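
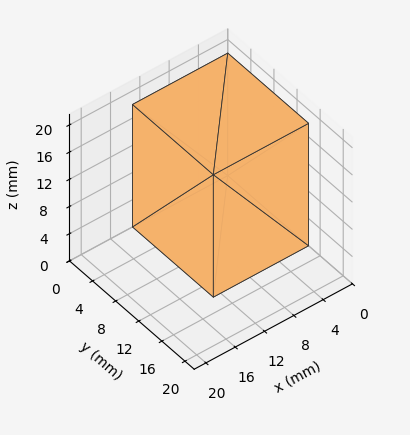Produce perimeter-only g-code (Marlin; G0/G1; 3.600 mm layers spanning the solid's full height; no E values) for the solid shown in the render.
Reading the render: the shape is a rectangular box, roughly 13 × 14 mm footprint and 18 mm tall (dimensions read to the nearest mm from the axis ticks). For the g-code, the solid's height is divided into equal slices at the stated Δz and each level perimeter traced with G1 moves after a G0 lift.

; perimeter-only toolpath
G21 ; units = mm
G90 ; absolute positioning
G28 ; home
; layer 1
G0 Z3.600
G0 X0.000 Y0.000
G1 X13.000 Y0.000
G1 X13.000 Y14.000
G1 X0.000 Y14.000
G1 X0.000 Y0.000
; layer 2
G0 Z7.200
G0 X0.000 Y0.000
G1 X13.000 Y0.000
G1 X13.000 Y14.000
G1 X0.000 Y14.000
G1 X0.000 Y0.000
; layer 3
G0 Z10.800
G0 X0.000 Y0.000
G1 X13.000 Y0.000
G1 X13.000 Y14.000
G1 X0.000 Y14.000
G1 X0.000 Y0.000
; layer 4
G0 Z14.400
G0 X0.000 Y0.000
G1 X13.000 Y0.000
G1 X13.000 Y14.000
G1 X0.000 Y14.000
G1 X0.000 Y0.000
; layer 5
G0 Z18.000
G0 X0.000 Y0.000
G1 X13.000 Y0.000
G1 X13.000 Y14.000
G1 X0.000 Y14.000
G1 X0.000 Y0.000
M2 ; end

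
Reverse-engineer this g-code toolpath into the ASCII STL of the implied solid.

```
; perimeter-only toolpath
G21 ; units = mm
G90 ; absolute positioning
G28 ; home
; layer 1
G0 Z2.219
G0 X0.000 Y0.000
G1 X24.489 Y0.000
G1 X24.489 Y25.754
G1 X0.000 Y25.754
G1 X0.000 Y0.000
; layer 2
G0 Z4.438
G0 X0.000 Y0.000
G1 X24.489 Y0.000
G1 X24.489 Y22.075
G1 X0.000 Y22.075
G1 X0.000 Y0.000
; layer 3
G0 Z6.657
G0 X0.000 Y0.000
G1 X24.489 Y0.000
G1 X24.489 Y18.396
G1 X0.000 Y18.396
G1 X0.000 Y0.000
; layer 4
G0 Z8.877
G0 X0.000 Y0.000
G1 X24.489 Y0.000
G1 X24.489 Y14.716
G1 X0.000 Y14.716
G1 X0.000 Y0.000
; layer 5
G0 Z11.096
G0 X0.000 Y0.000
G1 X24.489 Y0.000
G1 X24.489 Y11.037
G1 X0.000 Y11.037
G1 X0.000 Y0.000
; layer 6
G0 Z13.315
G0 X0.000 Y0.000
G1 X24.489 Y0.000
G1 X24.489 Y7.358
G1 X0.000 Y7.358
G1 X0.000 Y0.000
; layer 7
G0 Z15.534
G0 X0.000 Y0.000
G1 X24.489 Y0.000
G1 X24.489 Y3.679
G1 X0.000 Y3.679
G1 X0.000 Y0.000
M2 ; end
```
solid part
  facet normal 0.0000 0.0000 -1.0000
    outer loop
      vertex 24.489 29.433 0.000
      vertex 24.489 0.000 0.000
      vertex 0.000 0.000 0.000
    endloop
  endfacet
  facet normal 0.0000 0.0000 -1.0000
    outer loop
      vertex 0.000 29.433 0.000
      vertex 24.489 29.433 0.000
      vertex 0.000 0.000 0.000
    endloop
  endfacet
  facet normal 0.0000 -1.0000 0.0000
    outer loop
      vertex 0.000 0.000 0.000
      vertex 24.489 0.000 0.000
      vertex 24.489 0.000 17.753
    endloop
  endfacet
  facet normal 0.0000 -1.0000 0.0000
    outer loop
      vertex 0.000 0.000 0.000
      vertex 24.489 0.000 17.753
      vertex 0.000 0.000 17.753
    endloop
  endfacet
  facet normal 0.0000 0.5165 0.8563
    outer loop
      vertex 0.000 0.000 17.753
      vertex 24.489 0.000 17.753
      vertex 24.489 29.433 0.000
    endloop
  endfacet
  facet normal 0.0000 0.5165 0.8563
    outer loop
      vertex 0.000 0.000 17.753
      vertex 24.489 29.433 0.000
      vertex 0.000 29.433 0.000
    endloop
  endfacet
  facet normal -1.0000 0.0000 0.0000
    outer loop
      vertex 0.000 0.000 17.753
      vertex 0.000 29.433 0.000
      vertex 0.000 0.000 0.000
    endloop
  endfacet
  facet normal 1.0000 0.0000 0.0000
    outer loop
      vertex 24.489 0.000 0.000
      vertex 24.489 29.433 0.000
      vertex 24.489 0.000 17.753
    endloop
  endfacet
endsolid part

The G0 Z moves step by Δz≈2.219 mm. The G1 loops shrink linearly with z, so the solid tapers from its base footprint up to z≈17.8. Closing with a flat bottom cap and the tapered top and triangulating gives 8 facets — a wedge (ramp): 24.5 × 29.4 mm base, rising to 17.8 mm along the y=0 edge and sloping linearly to z=0 at y=29.4.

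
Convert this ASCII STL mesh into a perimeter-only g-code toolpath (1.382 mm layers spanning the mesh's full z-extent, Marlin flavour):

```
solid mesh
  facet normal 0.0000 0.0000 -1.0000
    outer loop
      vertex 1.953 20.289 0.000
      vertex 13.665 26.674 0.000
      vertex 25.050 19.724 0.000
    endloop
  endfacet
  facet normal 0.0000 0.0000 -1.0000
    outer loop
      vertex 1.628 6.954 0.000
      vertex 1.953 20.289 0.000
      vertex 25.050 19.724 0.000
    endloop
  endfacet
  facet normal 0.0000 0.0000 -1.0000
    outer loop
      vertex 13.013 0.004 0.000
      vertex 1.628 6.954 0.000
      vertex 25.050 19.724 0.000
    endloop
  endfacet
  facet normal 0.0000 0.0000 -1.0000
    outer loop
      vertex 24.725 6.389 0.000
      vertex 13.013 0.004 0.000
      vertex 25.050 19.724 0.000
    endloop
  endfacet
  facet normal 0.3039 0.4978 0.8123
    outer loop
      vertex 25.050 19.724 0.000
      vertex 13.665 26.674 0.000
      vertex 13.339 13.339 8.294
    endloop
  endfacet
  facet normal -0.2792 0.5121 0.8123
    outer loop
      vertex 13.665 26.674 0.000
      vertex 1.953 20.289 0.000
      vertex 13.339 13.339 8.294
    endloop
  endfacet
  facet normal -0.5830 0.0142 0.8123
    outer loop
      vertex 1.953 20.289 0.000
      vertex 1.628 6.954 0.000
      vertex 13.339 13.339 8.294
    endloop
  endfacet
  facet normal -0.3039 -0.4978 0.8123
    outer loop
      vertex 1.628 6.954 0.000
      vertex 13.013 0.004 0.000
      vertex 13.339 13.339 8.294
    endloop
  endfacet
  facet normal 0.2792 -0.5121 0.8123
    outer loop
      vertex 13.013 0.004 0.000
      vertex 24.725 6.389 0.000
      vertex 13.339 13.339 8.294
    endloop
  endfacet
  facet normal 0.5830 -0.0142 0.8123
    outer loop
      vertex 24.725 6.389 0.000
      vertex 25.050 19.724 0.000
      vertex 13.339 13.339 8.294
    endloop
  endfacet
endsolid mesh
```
; perimeter-only toolpath
G21 ; units = mm
G90 ; absolute positioning
G28 ; home
; layer 1
G0 Z1.382
G0 X23.098 Y18.660
G1 X13.611 Y24.452
G1 X3.851 Y19.131
G1 X3.580 Y8.018
G1 X13.067 Y2.226
G1 X22.827 Y7.547
G1 X23.098 Y18.660
; layer 2
G0 Z2.765
G0 X21.146 Y17.596
G1 X13.556 Y22.229
G1 X5.748 Y17.972
G1 X5.532 Y9.082
G1 X13.122 Y4.449
G1 X20.930 Y8.706
G1 X21.146 Y17.596
; layer 3
G0 Z4.147
G0 X19.195 Y16.532
G1 X13.502 Y20.006
G1 X7.646 Y16.814
G1 X7.484 Y10.146
G1 X13.176 Y6.671
G1 X19.032 Y9.864
G1 X19.195 Y16.532
; layer 4
G0 Z5.529
G0 X17.243 Y15.467
G1 X13.448 Y17.784
G1 X9.544 Y15.656
G1 X9.435 Y11.211
G1 X13.230 Y8.894
G1 X17.134 Y11.022
G1 X17.243 Y15.467
; layer 5
G0 Z6.912
G0 X15.291 Y14.403
G1 X13.393 Y15.562
G1 X11.441 Y14.497
G1 X11.387 Y12.275
G1 X13.285 Y11.117
G1 X15.237 Y12.181
G1 X15.291 Y14.403
M2 ; end

The solid is a regular 6-sided pyramid, base circumscribed radius ≈ 13.3 mm, apex at z ≈ 8.29 mm. Slicing at Δz = 1.382 mm — 6 equal slices spanning the solid's height, so layer i sits at z = i·h/6 — gives 5 non-empty perimeters. Each is a 6-segment closed polygon; G0 lifts to the layer z and rapids to the start vertex, then G1 traces the edges. The cross-section shrinks linearly with z (the slice at the apex is degenerate and omitted).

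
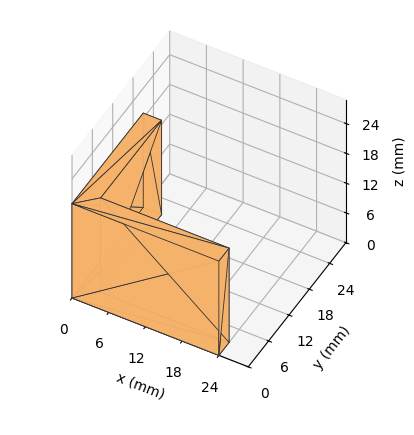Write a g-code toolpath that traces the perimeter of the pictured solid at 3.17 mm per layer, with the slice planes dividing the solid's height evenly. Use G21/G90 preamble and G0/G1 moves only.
Reading the render: the shape is an L-shaped prism: outer 24 × 21 mm, arm thicknesses ≈ 3 mm (horizontal) and 3 mm (vertical), extruded 19 mm in z (dimensions read to the nearest mm from the axis ticks). For the g-code, the solid's height is divided into equal slices at the stated Δz and each level perimeter traced with G1 moves after a G0 lift.

; perimeter-only toolpath
G21 ; units = mm
G90 ; absolute positioning
G28 ; home
; layer 1
G0 Z3.17
G0 X0.00 Y0.00
G1 X24.00 Y0.00
G1 X24.00 Y3.00
G1 X3.00 Y3.00
G1 X3.00 Y21.00
G1 X0.00 Y21.00
G1 X0.00 Y0.00
; layer 2
G0 Z6.33
G0 X0.00 Y0.00
G1 X24.00 Y0.00
G1 X24.00 Y3.00
G1 X3.00 Y3.00
G1 X3.00 Y21.00
G1 X0.00 Y21.00
G1 X0.00 Y0.00
; layer 3
G0 Z9.50
G0 X0.00 Y0.00
G1 X24.00 Y0.00
G1 X24.00 Y3.00
G1 X3.00 Y3.00
G1 X3.00 Y21.00
G1 X0.00 Y21.00
G1 X0.00 Y0.00
; layer 4
G0 Z12.67
G0 X0.00 Y0.00
G1 X24.00 Y0.00
G1 X24.00 Y3.00
G1 X3.00 Y3.00
G1 X3.00 Y21.00
G1 X0.00 Y21.00
G1 X0.00 Y0.00
; layer 5
G0 Z15.83
G0 X0.00 Y0.00
G1 X24.00 Y0.00
G1 X24.00 Y3.00
G1 X3.00 Y3.00
G1 X3.00 Y21.00
G1 X0.00 Y21.00
G1 X0.00 Y0.00
; layer 6
G0 Z19.00
G0 X0.00 Y0.00
G1 X24.00 Y0.00
G1 X24.00 Y3.00
G1 X3.00 Y3.00
G1 X3.00 Y21.00
G1 X0.00 Y21.00
G1 X0.00 Y0.00
M2 ; end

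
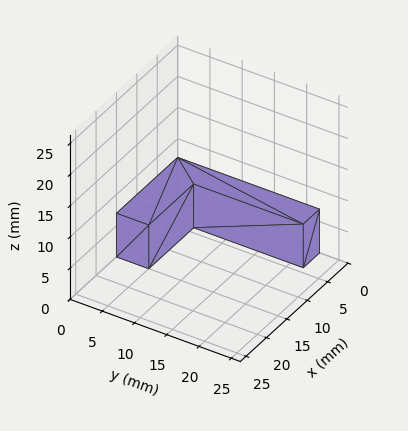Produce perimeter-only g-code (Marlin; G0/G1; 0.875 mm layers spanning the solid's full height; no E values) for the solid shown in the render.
Reading the render: the shape is an L-shaped prism: outer 15 × 22 mm, arm thicknesses ≈ 5 mm (horizontal) and 4 mm (vertical), extruded 7 mm in z (dimensions read to the nearest mm from the axis ticks). For the g-code, the solid's height is divided into equal slices at the stated Δz and each level perimeter traced with G1 moves after a G0 lift.

; perimeter-only toolpath
G21 ; units = mm
G90 ; absolute positioning
G28 ; home
; layer 1
G0 Z0.875
G0 X0.000 Y0.000
G1 X15.000 Y0.000
G1 X15.000 Y5.000
G1 X4.000 Y5.000
G1 X4.000 Y22.000
G1 X0.000 Y22.000
G1 X0.000 Y0.000
; layer 2
G0 Z1.750
G0 X0.000 Y0.000
G1 X15.000 Y0.000
G1 X15.000 Y5.000
G1 X4.000 Y5.000
G1 X4.000 Y22.000
G1 X0.000 Y22.000
G1 X0.000 Y0.000
; layer 3
G0 Z2.625
G0 X0.000 Y0.000
G1 X15.000 Y0.000
G1 X15.000 Y5.000
G1 X4.000 Y5.000
G1 X4.000 Y22.000
G1 X0.000 Y22.000
G1 X0.000 Y0.000
; layer 4
G0 Z3.500
G0 X0.000 Y0.000
G1 X15.000 Y0.000
G1 X15.000 Y5.000
G1 X4.000 Y5.000
G1 X4.000 Y22.000
G1 X0.000 Y22.000
G1 X0.000 Y0.000
; layer 5
G0 Z4.375
G0 X0.000 Y0.000
G1 X15.000 Y0.000
G1 X15.000 Y5.000
G1 X4.000 Y5.000
G1 X4.000 Y22.000
G1 X0.000 Y22.000
G1 X0.000 Y0.000
; layer 6
G0 Z5.250
G0 X0.000 Y0.000
G1 X15.000 Y0.000
G1 X15.000 Y5.000
G1 X4.000 Y5.000
G1 X4.000 Y22.000
G1 X0.000 Y22.000
G1 X0.000 Y0.000
; layer 7
G0 Z6.125
G0 X0.000 Y0.000
G1 X15.000 Y0.000
G1 X15.000 Y5.000
G1 X4.000 Y5.000
G1 X4.000 Y22.000
G1 X0.000 Y22.000
G1 X0.000 Y0.000
; layer 8
G0 Z7.000
G0 X0.000 Y0.000
G1 X15.000 Y0.000
G1 X15.000 Y5.000
G1 X4.000 Y5.000
G1 X4.000 Y22.000
G1 X0.000 Y22.000
G1 X0.000 Y0.000
M2 ; end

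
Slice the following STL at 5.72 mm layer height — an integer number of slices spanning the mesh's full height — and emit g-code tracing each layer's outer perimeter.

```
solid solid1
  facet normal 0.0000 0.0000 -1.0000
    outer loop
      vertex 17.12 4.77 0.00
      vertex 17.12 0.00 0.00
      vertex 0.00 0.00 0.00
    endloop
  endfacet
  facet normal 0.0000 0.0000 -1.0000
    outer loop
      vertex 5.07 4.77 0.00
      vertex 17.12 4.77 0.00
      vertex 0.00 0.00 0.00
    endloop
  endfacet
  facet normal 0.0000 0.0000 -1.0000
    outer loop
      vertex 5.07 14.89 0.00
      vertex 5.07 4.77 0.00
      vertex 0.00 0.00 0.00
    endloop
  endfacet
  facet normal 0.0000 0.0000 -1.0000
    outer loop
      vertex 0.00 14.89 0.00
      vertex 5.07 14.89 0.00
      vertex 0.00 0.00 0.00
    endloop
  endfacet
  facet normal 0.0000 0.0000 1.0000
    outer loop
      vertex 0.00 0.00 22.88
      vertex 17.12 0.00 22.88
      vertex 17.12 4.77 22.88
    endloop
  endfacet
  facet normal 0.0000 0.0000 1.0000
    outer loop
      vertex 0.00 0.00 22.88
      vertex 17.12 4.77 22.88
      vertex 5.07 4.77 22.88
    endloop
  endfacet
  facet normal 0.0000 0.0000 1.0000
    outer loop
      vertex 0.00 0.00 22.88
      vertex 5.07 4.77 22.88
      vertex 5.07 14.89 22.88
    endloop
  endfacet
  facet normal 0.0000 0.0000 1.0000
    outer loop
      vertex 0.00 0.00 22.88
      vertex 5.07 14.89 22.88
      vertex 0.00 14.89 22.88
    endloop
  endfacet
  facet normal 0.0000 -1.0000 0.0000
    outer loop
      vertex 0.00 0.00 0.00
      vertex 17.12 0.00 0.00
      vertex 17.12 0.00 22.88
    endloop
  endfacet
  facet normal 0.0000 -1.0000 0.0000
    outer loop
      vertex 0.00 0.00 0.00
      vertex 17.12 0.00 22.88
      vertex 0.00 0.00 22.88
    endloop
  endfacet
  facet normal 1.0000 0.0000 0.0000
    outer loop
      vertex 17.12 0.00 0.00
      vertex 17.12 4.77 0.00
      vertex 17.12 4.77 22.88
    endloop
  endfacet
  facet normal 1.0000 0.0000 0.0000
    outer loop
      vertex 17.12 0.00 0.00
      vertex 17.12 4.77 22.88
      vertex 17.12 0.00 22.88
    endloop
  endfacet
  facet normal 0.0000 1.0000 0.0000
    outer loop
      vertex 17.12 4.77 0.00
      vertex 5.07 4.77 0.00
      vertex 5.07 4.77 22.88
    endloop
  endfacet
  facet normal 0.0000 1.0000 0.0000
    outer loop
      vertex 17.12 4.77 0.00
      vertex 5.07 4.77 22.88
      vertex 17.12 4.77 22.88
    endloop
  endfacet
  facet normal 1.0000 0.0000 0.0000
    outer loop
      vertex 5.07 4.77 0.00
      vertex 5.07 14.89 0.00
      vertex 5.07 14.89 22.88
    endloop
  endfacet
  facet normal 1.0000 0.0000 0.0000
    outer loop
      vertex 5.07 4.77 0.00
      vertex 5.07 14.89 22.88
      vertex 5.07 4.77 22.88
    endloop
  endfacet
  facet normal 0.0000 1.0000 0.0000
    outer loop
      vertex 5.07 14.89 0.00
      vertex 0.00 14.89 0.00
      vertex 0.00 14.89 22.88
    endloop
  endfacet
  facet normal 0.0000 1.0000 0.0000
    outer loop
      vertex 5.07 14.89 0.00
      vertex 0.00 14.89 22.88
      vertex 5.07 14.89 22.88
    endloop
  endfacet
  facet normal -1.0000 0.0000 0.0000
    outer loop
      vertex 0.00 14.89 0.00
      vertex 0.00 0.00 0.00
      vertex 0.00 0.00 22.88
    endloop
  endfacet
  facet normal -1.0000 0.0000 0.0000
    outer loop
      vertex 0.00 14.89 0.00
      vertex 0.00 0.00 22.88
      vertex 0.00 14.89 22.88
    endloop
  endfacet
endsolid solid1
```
; perimeter-only toolpath
G21 ; units = mm
G90 ; absolute positioning
G28 ; home
; layer 1
G0 Z5.72
G0 X0.00 Y0.00
G1 X17.12 Y0.00
G1 X17.12 Y4.77
G1 X5.07 Y4.77
G1 X5.07 Y14.89
G1 X0.00 Y14.89
G1 X0.00 Y0.00
; layer 2
G0 Z11.44
G0 X0.00 Y0.00
G1 X17.12 Y0.00
G1 X17.12 Y4.77
G1 X5.07 Y4.77
G1 X5.07 Y14.89
G1 X0.00 Y14.89
G1 X0.00 Y0.00
; layer 3
G0 Z17.16
G0 X0.00 Y0.00
G1 X17.12 Y0.00
G1 X17.12 Y4.77
G1 X5.07 Y4.77
G1 X5.07 Y14.89
G1 X0.00 Y14.89
G1 X0.00 Y0.00
; layer 4
G0 Z22.88
G0 X0.00 Y0.00
G1 X17.12 Y0.00
G1 X17.12 Y4.77
G1 X5.07 Y4.77
G1 X5.07 Y14.89
G1 X0.00 Y14.89
G1 X0.00 Y0.00
M2 ; end

The solid is an L-shaped prism: outer 17.1 × 14.9 mm, arm thicknesses ≈ 4.77 mm (horizontal) and 5.07 mm (vertical), extruded 22.9 mm in z. Slicing at Δz = 5.72 mm — 4 equal slices spanning the solid's height, so layer i sits at z = i·h/4 — gives 4 non-empty perimeters. Each is a 6-segment closed polygon; G0 lifts to the layer z and rapids to the start vertex, then G1 traces the edges.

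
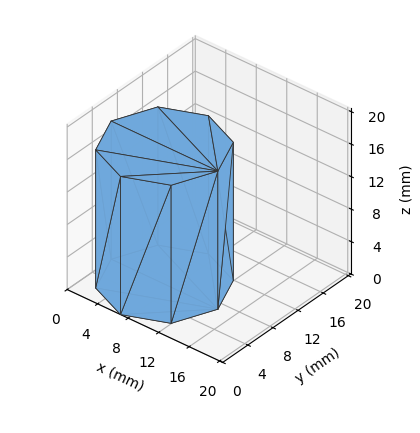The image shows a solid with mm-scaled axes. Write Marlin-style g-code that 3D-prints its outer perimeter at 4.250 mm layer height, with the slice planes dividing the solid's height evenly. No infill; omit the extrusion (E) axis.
Reading the render: the shape is a regular 8-sided prism (a cylinder approximated with 8 flat sides), circumscribed radius ≈ 7 mm, height ≈ 17 mm (dimensions read to the nearest mm from the axis ticks). For the g-code, the solid's height is divided into equal slices at the stated Δz and each level perimeter traced with G1 moves after a G0 lift.

; perimeter-only toolpath
G21 ; units = mm
G90 ; absolute positioning
G28 ; home
; layer 1
G0 Z4.250
G0 X14.000 Y7.000
G1 X11.950 Y11.950
G1 X7.000 Y14.000
G1 X2.050 Y11.950
G1 X0.000 Y7.000
G1 X2.050 Y2.050
G1 X7.000 Y0.000
G1 X11.950 Y2.050
G1 X14.000 Y7.000
; layer 2
G0 Z8.500
G0 X14.000 Y7.000
G1 X11.950 Y11.950
G1 X7.000 Y14.000
G1 X2.050 Y11.950
G1 X0.000 Y7.000
G1 X2.050 Y2.050
G1 X7.000 Y0.000
G1 X11.950 Y2.050
G1 X14.000 Y7.000
; layer 3
G0 Z12.750
G0 X14.000 Y7.000
G1 X11.950 Y11.950
G1 X7.000 Y14.000
G1 X2.050 Y11.950
G1 X0.000 Y7.000
G1 X2.050 Y2.050
G1 X7.000 Y0.000
G1 X11.950 Y2.050
G1 X14.000 Y7.000
; layer 4
G0 Z17.000
G0 X14.000 Y7.000
G1 X11.950 Y11.950
G1 X7.000 Y14.000
G1 X2.050 Y11.950
G1 X0.000 Y7.000
G1 X2.050 Y2.050
G1 X7.000 Y0.000
G1 X11.950 Y2.050
G1 X14.000 Y7.000
M2 ; end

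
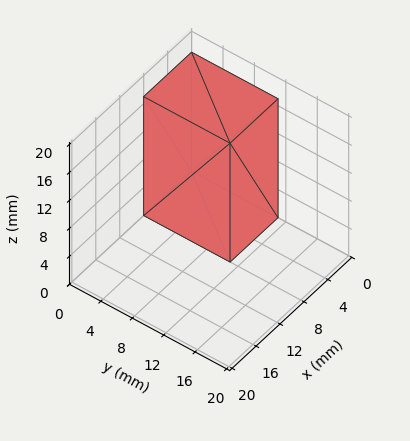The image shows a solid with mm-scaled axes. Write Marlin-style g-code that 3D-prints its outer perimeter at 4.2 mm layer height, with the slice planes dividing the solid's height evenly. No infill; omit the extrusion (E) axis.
Reading the render: the shape is a rectangular box, roughly 8 × 11 mm footprint and 17 mm tall (dimensions read to the nearest mm from the axis ticks). For the g-code, the solid's height is divided into equal slices at the stated Δz and each level perimeter traced with G1 moves after a G0 lift.

; perimeter-only toolpath
G21 ; units = mm
G90 ; absolute positioning
G28 ; home
; layer 1
G0 Z4.2
G0 X0.0 Y0.0
G1 X8.0 Y0.0
G1 X8.0 Y11.0
G1 X0.0 Y11.0
G1 X0.0 Y0.0
; layer 2
G0 Z8.5
G0 X0.0 Y0.0
G1 X8.0 Y0.0
G1 X8.0 Y11.0
G1 X0.0 Y11.0
G1 X0.0 Y0.0
; layer 3
G0 Z12.8
G0 X0.0 Y0.0
G1 X8.0 Y0.0
G1 X8.0 Y11.0
G1 X0.0 Y11.0
G1 X0.0 Y0.0
; layer 4
G0 Z17.0
G0 X0.0 Y0.0
G1 X8.0 Y0.0
G1 X8.0 Y11.0
G1 X0.0 Y11.0
G1 X0.0 Y0.0
M2 ; end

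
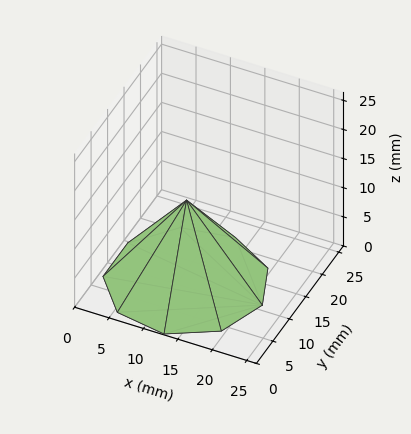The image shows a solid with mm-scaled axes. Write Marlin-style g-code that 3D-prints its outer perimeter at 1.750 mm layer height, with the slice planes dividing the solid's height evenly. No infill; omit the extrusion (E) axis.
Reading the render: the shape is a regular 9-sided pyramid, base circumscribed radius ≈ 11 mm, apex at z ≈ 14 mm (dimensions read to the nearest mm from the axis ticks). For the g-code, the solid's height is divided into equal slices at the stated Δz and each level perimeter traced with G1 moves after a G0 lift.

; perimeter-only toolpath
G21 ; units = mm
G90 ; absolute positioning
G28 ; home
; layer 1
G0 Z1.750
G0 X20.625 Y11.000
G1 X18.373 Y17.187
G1 X12.671 Y20.479
G1 X6.188 Y19.335
G1 X1.955 Y14.292
G1 X1.955 Y7.708
G1 X6.188 Y2.665
G1 X12.671 Y1.521
G1 X18.373 Y4.813
G1 X20.625 Y11.000
; layer 2
G0 Z3.500
G0 X19.250 Y11.000
G1 X17.319 Y16.303
G1 X12.433 Y19.125
G1 X6.875 Y18.145
G1 X3.247 Y13.822
G1 X3.247 Y8.178
G1 X6.875 Y3.856
G1 X12.433 Y2.875
G1 X17.319 Y5.697
G1 X19.250 Y11.000
; layer 3
G0 Z5.250
G0 X17.875 Y11.000
G1 X16.266 Y15.419
G1 X12.194 Y17.771
G1 X7.562 Y16.954
G1 X4.539 Y13.351
G1 X4.539 Y8.649
G1 X7.562 Y5.046
G1 X12.194 Y4.229
G1 X16.266 Y6.581
G1 X17.875 Y11.000
; layer 4
G0 Z7.000
G0 X16.500 Y11.000
G1 X15.213 Y14.536
G1 X11.955 Y16.416
G1 X8.250 Y15.763
G1 X5.832 Y12.881
G1 X5.832 Y9.119
G1 X8.250 Y6.237
G1 X11.955 Y5.583
G1 X15.213 Y7.465
G1 X16.500 Y11.000
; layer 5
G0 Z8.750
G0 X15.125 Y11.000
G1 X14.160 Y13.652
G1 X11.716 Y15.062
G1 X8.938 Y14.572
G1 X7.124 Y12.411
G1 X7.124 Y9.589
G1 X8.938 Y7.428
G1 X11.716 Y6.938
G1 X14.160 Y8.348
G1 X15.125 Y11.000
; layer 6
G0 Z10.500
G0 X13.750 Y11.000
G1 X13.107 Y12.768
G1 X11.477 Y13.708
G1 X9.625 Y13.381
G1 X8.416 Y11.941
G1 X8.416 Y10.059
G1 X9.625 Y8.618
G1 X11.477 Y8.292
G1 X13.107 Y9.232
G1 X13.750 Y11.000
; layer 7
G0 Z12.250
G0 X12.375 Y11.000
G1 X12.053 Y11.884
G1 X11.239 Y12.354
G1 X10.312 Y12.191
G1 X9.708 Y11.470
G1 X9.708 Y10.530
G1 X10.312 Y9.809
G1 X11.239 Y9.646
G1 X12.053 Y10.116
G1 X12.375 Y11.000
M2 ; end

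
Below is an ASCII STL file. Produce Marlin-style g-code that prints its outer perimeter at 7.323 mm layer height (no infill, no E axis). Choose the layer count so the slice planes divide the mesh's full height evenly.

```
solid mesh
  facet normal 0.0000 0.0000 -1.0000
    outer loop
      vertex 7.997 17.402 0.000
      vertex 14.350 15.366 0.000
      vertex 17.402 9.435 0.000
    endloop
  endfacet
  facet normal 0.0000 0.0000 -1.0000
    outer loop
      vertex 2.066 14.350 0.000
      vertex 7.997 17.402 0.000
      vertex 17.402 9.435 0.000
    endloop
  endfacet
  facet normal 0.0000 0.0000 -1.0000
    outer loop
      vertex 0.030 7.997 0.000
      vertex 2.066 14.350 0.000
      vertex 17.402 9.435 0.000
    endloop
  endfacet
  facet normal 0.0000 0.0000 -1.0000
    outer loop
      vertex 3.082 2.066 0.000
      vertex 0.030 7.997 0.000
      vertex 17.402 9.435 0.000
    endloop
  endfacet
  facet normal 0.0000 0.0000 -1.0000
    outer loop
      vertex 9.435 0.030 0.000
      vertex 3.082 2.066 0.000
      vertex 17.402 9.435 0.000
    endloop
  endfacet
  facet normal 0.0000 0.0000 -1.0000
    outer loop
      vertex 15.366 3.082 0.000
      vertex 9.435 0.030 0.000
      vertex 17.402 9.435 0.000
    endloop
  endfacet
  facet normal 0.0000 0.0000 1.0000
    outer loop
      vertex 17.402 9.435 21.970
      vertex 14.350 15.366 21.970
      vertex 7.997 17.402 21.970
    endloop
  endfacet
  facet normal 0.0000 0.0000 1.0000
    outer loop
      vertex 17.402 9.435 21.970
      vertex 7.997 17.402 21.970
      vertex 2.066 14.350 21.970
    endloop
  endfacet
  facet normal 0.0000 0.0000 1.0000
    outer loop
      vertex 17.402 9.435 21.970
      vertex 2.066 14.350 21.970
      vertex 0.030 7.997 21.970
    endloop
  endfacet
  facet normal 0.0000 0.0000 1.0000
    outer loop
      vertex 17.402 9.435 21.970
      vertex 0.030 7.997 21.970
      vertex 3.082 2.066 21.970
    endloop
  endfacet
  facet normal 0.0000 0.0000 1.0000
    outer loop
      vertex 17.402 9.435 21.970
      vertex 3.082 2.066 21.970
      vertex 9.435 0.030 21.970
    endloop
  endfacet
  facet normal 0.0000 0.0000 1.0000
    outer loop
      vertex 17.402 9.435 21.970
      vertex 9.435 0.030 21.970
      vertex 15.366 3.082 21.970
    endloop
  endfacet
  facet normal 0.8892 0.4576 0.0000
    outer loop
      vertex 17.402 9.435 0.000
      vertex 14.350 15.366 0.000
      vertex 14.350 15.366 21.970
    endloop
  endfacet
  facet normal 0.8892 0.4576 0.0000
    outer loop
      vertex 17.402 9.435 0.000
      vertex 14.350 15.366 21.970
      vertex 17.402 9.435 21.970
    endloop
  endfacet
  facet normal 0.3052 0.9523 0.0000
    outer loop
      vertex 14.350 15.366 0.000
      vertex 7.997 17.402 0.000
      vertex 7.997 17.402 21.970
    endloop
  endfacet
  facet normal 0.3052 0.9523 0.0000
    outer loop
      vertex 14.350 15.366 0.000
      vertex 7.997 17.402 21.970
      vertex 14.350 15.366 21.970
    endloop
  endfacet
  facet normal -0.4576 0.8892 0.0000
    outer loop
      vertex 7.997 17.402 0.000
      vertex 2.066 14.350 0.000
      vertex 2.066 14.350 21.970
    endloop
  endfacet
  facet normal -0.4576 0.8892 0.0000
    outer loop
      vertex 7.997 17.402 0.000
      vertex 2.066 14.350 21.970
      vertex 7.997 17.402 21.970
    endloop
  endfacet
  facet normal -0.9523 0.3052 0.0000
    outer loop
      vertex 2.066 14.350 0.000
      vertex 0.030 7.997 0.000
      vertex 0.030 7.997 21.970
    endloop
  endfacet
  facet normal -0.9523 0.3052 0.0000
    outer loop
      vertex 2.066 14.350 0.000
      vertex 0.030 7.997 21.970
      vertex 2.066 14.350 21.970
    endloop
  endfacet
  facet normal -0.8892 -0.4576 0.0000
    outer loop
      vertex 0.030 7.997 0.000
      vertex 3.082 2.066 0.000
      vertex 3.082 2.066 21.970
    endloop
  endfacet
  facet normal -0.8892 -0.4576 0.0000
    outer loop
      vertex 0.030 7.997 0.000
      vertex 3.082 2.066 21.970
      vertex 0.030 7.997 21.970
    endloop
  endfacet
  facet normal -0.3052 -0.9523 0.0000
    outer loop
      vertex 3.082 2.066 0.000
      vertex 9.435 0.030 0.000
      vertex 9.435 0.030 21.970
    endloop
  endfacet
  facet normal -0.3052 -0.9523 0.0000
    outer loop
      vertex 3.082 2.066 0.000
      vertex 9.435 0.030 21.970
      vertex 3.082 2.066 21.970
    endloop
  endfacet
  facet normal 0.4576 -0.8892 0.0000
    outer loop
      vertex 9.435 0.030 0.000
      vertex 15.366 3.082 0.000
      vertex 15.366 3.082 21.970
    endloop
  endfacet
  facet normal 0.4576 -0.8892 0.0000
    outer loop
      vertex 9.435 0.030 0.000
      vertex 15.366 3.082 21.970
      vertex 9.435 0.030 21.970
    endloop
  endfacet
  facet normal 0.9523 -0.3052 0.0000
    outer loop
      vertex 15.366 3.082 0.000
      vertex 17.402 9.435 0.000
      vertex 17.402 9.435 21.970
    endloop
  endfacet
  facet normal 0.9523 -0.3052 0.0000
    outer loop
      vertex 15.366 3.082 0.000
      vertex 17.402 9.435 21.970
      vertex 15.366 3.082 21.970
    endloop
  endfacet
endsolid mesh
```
; perimeter-only toolpath
G21 ; units = mm
G90 ; absolute positioning
G28 ; home
; layer 1
G0 Z7.323
G0 X17.402 Y9.435
G1 X14.350 Y15.366
G1 X7.997 Y17.402
G1 X2.066 Y14.350
G1 X0.030 Y7.997
G1 X3.082 Y2.066
G1 X9.435 Y0.030
G1 X15.366 Y3.082
G1 X17.402 Y9.435
; layer 2
G0 Z14.647
G0 X17.402 Y9.435
G1 X14.350 Y15.366
G1 X7.997 Y17.402
G1 X2.066 Y14.350
G1 X0.030 Y7.997
G1 X3.082 Y2.066
G1 X9.435 Y0.030
G1 X15.366 Y3.082
G1 X17.402 Y9.435
; layer 3
G0 Z21.970
G0 X17.402 Y9.435
G1 X14.350 Y15.366
G1 X7.997 Y17.402
G1 X2.066 Y14.350
G1 X0.030 Y7.997
G1 X3.082 Y2.066
G1 X9.435 Y0.030
G1 X15.366 Y3.082
G1 X17.402 Y9.435
M2 ; end

The solid is a regular 8-sided prism (a cylinder approximated with 8 flat sides), circumscribed radius ≈ 8.72 mm, height ≈ 22 mm. Slicing at Δz = 7.323 mm — 3 equal slices spanning the solid's height, so layer i sits at z = i·h/3 — gives 3 non-empty perimeters. Each is a 8-segment closed polygon; G0 lifts to the layer z and rapids to the start vertex, then G1 traces the edges.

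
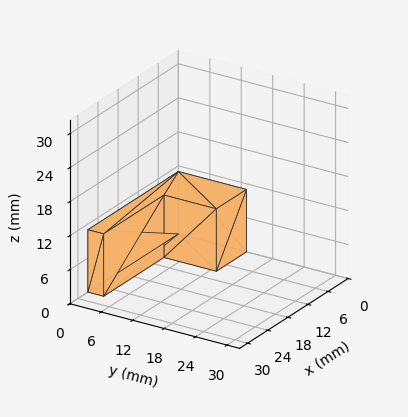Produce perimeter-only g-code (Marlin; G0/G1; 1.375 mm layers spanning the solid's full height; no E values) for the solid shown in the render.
Reading the render: the shape is an L-shaped prism: outer 27 × 13 mm, arm thicknesses ≈ 3 mm (horizontal) and 9 mm (vertical), extruded 11 mm in z (dimensions read to the nearest mm from the axis ticks). For the g-code, the solid's height is divided into equal slices at the stated Δz and each level perimeter traced with G1 moves after a G0 lift.

; perimeter-only toolpath
G21 ; units = mm
G90 ; absolute positioning
G28 ; home
; layer 1
G0 Z1.375
G0 X0.000 Y0.000
G1 X27.000 Y0.000
G1 X27.000 Y3.000
G1 X9.000 Y3.000
G1 X9.000 Y13.000
G1 X0.000 Y13.000
G1 X0.000 Y0.000
; layer 2
G0 Z2.750
G0 X0.000 Y0.000
G1 X27.000 Y0.000
G1 X27.000 Y3.000
G1 X9.000 Y3.000
G1 X9.000 Y13.000
G1 X0.000 Y13.000
G1 X0.000 Y0.000
; layer 3
G0 Z4.125
G0 X0.000 Y0.000
G1 X27.000 Y0.000
G1 X27.000 Y3.000
G1 X9.000 Y3.000
G1 X9.000 Y13.000
G1 X0.000 Y13.000
G1 X0.000 Y0.000
; layer 4
G0 Z5.500
G0 X0.000 Y0.000
G1 X27.000 Y0.000
G1 X27.000 Y3.000
G1 X9.000 Y3.000
G1 X9.000 Y13.000
G1 X0.000 Y13.000
G1 X0.000 Y0.000
; layer 5
G0 Z6.875
G0 X0.000 Y0.000
G1 X27.000 Y0.000
G1 X27.000 Y3.000
G1 X9.000 Y3.000
G1 X9.000 Y13.000
G1 X0.000 Y13.000
G1 X0.000 Y0.000
; layer 6
G0 Z8.250
G0 X0.000 Y0.000
G1 X27.000 Y0.000
G1 X27.000 Y3.000
G1 X9.000 Y3.000
G1 X9.000 Y13.000
G1 X0.000 Y13.000
G1 X0.000 Y0.000
; layer 7
G0 Z9.625
G0 X0.000 Y0.000
G1 X27.000 Y0.000
G1 X27.000 Y3.000
G1 X9.000 Y3.000
G1 X9.000 Y13.000
G1 X0.000 Y13.000
G1 X0.000 Y0.000
; layer 8
G0 Z11.000
G0 X0.000 Y0.000
G1 X27.000 Y0.000
G1 X27.000 Y3.000
G1 X9.000 Y3.000
G1 X9.000 Y13.000
G1 X0.000 Y13.000
G1 X0.000 Y0.000
M2 ; end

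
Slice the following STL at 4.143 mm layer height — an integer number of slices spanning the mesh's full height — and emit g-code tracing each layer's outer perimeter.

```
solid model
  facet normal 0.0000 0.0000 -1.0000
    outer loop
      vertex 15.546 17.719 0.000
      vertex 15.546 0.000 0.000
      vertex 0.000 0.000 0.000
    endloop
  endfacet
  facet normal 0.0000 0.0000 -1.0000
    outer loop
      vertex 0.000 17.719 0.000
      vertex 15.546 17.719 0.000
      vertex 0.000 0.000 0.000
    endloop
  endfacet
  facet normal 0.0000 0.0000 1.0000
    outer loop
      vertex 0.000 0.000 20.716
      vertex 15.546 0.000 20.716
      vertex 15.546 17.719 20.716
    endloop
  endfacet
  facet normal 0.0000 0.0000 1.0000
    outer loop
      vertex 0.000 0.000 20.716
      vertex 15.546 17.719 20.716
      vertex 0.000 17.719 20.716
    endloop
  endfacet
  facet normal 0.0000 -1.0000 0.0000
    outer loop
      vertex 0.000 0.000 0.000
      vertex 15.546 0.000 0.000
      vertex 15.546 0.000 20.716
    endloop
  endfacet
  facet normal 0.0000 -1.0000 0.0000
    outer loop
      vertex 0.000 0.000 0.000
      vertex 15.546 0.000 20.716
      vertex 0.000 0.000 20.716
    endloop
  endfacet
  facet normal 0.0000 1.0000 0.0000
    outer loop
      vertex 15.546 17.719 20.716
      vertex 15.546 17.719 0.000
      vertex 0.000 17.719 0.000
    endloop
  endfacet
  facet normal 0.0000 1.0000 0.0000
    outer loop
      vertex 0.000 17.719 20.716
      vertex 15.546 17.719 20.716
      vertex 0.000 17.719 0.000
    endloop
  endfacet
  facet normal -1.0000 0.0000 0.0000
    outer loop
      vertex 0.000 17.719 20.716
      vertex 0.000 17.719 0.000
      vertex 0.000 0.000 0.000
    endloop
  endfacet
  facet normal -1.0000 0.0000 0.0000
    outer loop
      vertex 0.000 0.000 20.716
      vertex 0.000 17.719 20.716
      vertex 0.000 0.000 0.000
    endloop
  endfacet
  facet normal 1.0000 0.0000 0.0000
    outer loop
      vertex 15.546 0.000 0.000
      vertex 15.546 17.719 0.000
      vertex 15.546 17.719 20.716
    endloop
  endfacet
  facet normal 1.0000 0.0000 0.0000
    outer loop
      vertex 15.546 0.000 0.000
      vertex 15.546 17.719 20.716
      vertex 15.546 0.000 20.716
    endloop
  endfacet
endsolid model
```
; perimeter-only toolpath
G21 ; units = mm
G90 ; absolute positioning
G28 ; home
; layer 1
G0 Z4.143
G0 X0.000 Y0.000
G1 X15.546 Y0.000
G1 X15.546 Y17.719
G1 X0.000 Y17.719
G1 X0.000 Y0.000
; layer 2
G0 Z8.286
G0 X0.000 Y0.000
G1 X15.546 Y0.000
G1 X15.546 Y17.719
G1 X0.000 Y17.719
G1 X0.000 Y0.000
; layer 3
G0 Z12.430
G0 X0.000 Y0.000
G1 X15.546 Y0.000
G1 X15.546 Y17.719
G1 X0.000 Y17.719
G1 X0.000 Y0.000
; layer 4
G0 Z16.573
G0 X0.000 Y0.000
G1 X15.546 Y0.000
G1 X15.546 Y17.719
G1 X0.000 Y17.719
G1 X0.000 Y0.000
; layer 5
G0 Z20.716
G0 X0.000 Y0.000
G1 X15.546 Y0.000
G1 X15.546 Y17.719
G1 X0.000 Y17.719
G1 X0.000 Y0.000
M2 ; end

The solid is a rectangular box, roughly 15.5 × 17.7 mm footprint and 20.7 mm tall. Slicing at Δz = 4.143 mm — 5 equal slices spanning the solid's height, so layer i sits at z = i·h/5 — gives 5 non-empty perimeters. Each is a 4-segment closed polygon; G0 lifts to the layer z and rapids to the start vertex, then G1 traces the edges.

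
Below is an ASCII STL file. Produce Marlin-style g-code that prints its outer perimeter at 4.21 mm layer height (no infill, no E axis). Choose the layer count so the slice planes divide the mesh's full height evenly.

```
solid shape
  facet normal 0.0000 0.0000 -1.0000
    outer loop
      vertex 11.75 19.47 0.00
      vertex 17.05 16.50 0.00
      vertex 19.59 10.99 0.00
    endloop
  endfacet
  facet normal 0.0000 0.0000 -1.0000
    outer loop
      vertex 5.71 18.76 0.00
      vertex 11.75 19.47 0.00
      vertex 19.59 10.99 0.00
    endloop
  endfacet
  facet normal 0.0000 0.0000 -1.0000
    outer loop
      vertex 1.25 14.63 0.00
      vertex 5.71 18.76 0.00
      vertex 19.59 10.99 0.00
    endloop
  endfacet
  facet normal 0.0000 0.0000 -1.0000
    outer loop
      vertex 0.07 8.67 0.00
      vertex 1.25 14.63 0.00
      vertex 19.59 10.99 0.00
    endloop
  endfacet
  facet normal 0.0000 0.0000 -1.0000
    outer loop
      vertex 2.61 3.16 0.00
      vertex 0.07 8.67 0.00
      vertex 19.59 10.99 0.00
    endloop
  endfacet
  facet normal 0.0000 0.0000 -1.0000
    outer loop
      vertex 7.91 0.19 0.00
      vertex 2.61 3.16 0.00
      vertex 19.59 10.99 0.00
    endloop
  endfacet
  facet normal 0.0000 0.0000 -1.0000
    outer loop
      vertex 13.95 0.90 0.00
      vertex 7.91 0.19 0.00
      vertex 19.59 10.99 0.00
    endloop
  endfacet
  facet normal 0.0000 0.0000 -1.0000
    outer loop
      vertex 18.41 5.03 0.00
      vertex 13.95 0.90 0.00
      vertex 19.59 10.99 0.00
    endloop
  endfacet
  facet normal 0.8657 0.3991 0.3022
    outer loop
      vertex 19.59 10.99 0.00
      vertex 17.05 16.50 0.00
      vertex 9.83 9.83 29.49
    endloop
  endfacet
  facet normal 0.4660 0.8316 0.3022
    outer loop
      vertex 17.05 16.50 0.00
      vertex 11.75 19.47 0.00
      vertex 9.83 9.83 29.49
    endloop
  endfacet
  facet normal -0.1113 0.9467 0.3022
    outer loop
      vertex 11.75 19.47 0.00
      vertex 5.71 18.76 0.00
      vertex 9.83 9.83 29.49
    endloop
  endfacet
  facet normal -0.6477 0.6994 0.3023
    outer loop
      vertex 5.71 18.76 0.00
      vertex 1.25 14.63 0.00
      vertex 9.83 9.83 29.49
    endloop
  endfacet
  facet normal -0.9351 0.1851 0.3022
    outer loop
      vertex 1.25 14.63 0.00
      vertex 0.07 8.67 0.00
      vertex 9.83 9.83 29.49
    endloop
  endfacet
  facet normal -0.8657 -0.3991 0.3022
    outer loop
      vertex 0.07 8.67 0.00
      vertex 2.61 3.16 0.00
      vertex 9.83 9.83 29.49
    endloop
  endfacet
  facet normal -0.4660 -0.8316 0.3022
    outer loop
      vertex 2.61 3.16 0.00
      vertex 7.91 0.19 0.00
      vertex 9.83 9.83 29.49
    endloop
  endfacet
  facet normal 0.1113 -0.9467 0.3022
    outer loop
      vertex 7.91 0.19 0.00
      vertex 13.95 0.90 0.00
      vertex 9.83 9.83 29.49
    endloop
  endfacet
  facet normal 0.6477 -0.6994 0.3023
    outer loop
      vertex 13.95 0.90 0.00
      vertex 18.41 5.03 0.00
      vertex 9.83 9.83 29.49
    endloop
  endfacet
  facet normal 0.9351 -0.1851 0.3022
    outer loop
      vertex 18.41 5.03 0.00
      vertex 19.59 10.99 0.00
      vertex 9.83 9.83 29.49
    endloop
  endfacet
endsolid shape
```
; perimeter-only toolpath
G21 ; units = mm
G90 ; absolute positioning
G28 ; home
; layer 1
G0 Z4.21
G0 X18.20 Y10.82
G1 X16.02 Y15.55
G1 X11.48 Y18.09
G1 X6.30 Y17.48
G1 X2.48 Y13.94
G1 X1.46 Y8.84
G1 X3.64 Y4.11
G1 X8.18 Y1.57
G1 X13.36 Y2.18
G1 X17.18 Y5.72
G1 X18.20 Y10.82
; layer 2
G0 Z8.43
G0 X16.80 Y10.66
G1 X14.99 Y14.59
G1 X11.20 Y16.72
G1 X6.89 Y16.21
G1 X3.70 Y13.26
G1 X2.86 Y9.00
G1 X4.67 Y5.07
G1 X8.46 Y2.94
G1 X12.77 Y3.45
G1 X15.96 Y6.40
G1 X16.80 Y10.66
; layer 3
G0 Z12.64
G0 X15.41 Y10.49
G1 X13.96 Y13.64
G1 X10.93 Y15.34
G1 X7.48 Y14.93
G1 X4.93 Y12.57
G1 X4.25 Y9.17
G1 X5.70 Y6.02
G1 X8.73 Y4.32
G1 X12.18 Y4.73
G1 X14.73 Y7.09
G1 X15.41 Y10.49
; layer 4
G0 Z16.85
G0 X14.01 Y10.33
G1 X12.92 Y12.69
G1 X10.65 Y13.96
G1 X8.06 Y13.66
G1 X6.15 Y11.89
G1 X5.65 Y9.33
G1 X6.74 Y6.97
G1 X9.01 Y5.70
G1 X11.60 Y6.00
G1 X13.51 Y7.77
G1 X14.01 Y10.33
; layer 5
G0 Z21.06
G0 X12.62 Y10.16
G1 X11.89 Y11.74
G1 X10.38 Y12.58
G1 X8.65 Y12.38
G1 X7.38 Y11.20
G1 X7.04 Y9.50
G1 X7.77 Y7.92
G1 X9.28 Y7.08
G1 X11.01 Y7.28
G1 X12.28 Y8.46
G1 X12.62 Y10.16
; layer 6
G0 Z25.28
G0 X11.22 Y10.00
G1 X10.86 Y10.78
G1 X10.10 Y11.21
G1 X9.24 Y11.11
G1 X8.60 Y10.52
G1 X8.44 Y9.66
G1 X8.80 Y8.88
G1 X9.56 Y8.45
G1 X10.42 Y8.55
G1 X11.06 Y9.14
G1 X11.22 Y10.00
M2 ; end

The solid is a regular 10-sided pyramid, base circumscribed radius ≈ 9.83 mm, apex at z ≈ 29.5 mm. Slicing at Δz = 4.21 mm — 7 equal slices spanning the solid's height, so layer i sits at z = i·h/7 — gives 6 non-empty perimeters. Each is a 10-segment closed polygon; G0 lifts to the layer z and rapids to the start vertex, then G1 traces the edges. The cross-section shrinks linearly with z (the slice at the apex is degenerate and omitted).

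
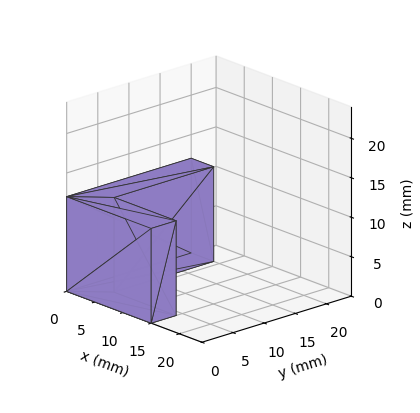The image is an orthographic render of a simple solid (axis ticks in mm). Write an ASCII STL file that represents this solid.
Reading the render: the shape is an L-shaped prism: outer 15 × 20 mm, arm thicknesses ≈ 4 mm (horizontal) and 4 mm (vertical), extruded 12 mm in z (dimensions read to the nearest mm from the axis ticks). For the STL, each face is triangulated and given an outward normal.

solid part
  facet normal 0.0000 0.0000 -1.0000
    outer loop
      vertex 15.0 4.0 0.0
      vertex 15.0 0.0 0.0
      vertex 0.0 0.0 0.0
    endloop
  endfacet
  facet normal 0.0000 0.0000 -1.0000
    outer loop
      vertex 4.0 4.0 0.0
      vertex 15.0 4.0 0.0
      vertex 0.0 0.0 0.0
    endloop
  endfacet
  facet normal 0.0000 0.0000 -1.0000
    outer loop
      vertex 4.0 20.0 0.0
      vertex 4.0 4.0 0.0
      vertex 0.0 0.0 0.0
    endloop
  endfacet
  facet normal 0.0000 0.0000 -1.0000
    outer loop
      vertex 0.0 20.0 0.0
      vertex 4.0 20.0 0.0
      vertex 0.0 0.0 0.0
    endloop
  endfacet
  facet normal 0.0000 0.0000 1.0000
    outer loop
      vertex 0.0 0.0 12.0
      vertex 15.0 0.0 12.0
      vertex 15.0 4.0 12.0
    endloop
  endfacet
  facet normal 0.0000 0.0000 1.0000
    outer loop
      vertex 0.0 0.0 12.0
      vertex 15.0 4.0 12.0
      vertex 4.0 4.0 12.0
    endloop
  endfacet
  facet normal 0.0000 0.0000 1.0000
    outer loop
      vertex 0.0 0.0 12.0
      vertex 4.0 4.0 12.0
      vertex 4.0 20.0 12.0
    endloop
  endfacet
  facet normal 0.0000 0.0000 1.0000
    outer loop
      vertex 0.0 0.0 12.0
      vertex 4.0 20.0 12.0
      vertex 0.0 20.0 12.0
    endloop
  endfacet
  facet normal 0.0000 -1.0000 0.0000
    outer loop
      vertex 0.0 0.0 0.0
      vertex 15.0 0.0 0.0
      vertex 15.0 0.0 12.0
    endloop
  endfacet
  facet normal 0.0000 -1.0000 0.0000
    outer loop
      vertex 0.0 0.0 0.0
      vertex 15.0 0.0 12.0
      vertex 0.0 0.0 12.0
    endloop
  endfacet
  facet normal 1.0000 0.0000 0.0000
    outer loop
      vertex 15.0 0.0 0.0
      vertex 15.0 4.0 0.0
      vertex 15.0 4.0 12.0
    endloop
  endfacet
  facet normal 1.0000 0.0000 0.0000
    outer loop
      vertex 15.0 0.0 0.0
      vertex 15.0 4.0 12.0
      vertex 15.0 0.0 12.0
    endloop
  endfacet
  facet normal 0.0000 1.0000 0.0000
    outer loop
      vertex 15.0 4.0 0.0
      vertex 4.0 4.0 0.0
      vertex 4.0 4.0 12.0
    endloop
  endfacet
  facet normal 0.0000 1.0000 0.0000
    outer loop
      vertex 15.0 4.0 0.0
      vertex 4.0 4.0 12.0
      vertex 15.0 4.0 12.0
    endloop
  endfacet
  facet normal 1.0000 0.0000 0.0000
    outer loop
      vertex 4.0 4.0 0.0
      vertex 4.0 20.0 0.0
      vertex 4.0 20.0 12.0
    endloop
  endfacet
  facet normal 1.0000 0.0000 0.0000
    outer loop
      vertex 4.0 4.0 0.0
      vertex 4.0 20.0 12.0
      vertex 4.0 4.0 12.0
    endloop
  endfacet
  facet normal 0.0000 1.0000 0.0000
    outer loop
      vertex 4.0 20.0 0.0
      vertex 0.0 20.0 0.0
      vertex 0.0 20.0 12.0
    endloop
  endfacet
  facet normal 0.0000 1.0000 0.0000
    outer loop
      vertex 4.0 20.0 0.0
      vertex 0.0 20.0 12.0
      vertex 4.0 20.0 12.0
    endloop
  endfacet
  facet normal -1.0000 0.0000 0.0000
    outer loop
      vertex 0.0 20.0 0.0
      vertex 0.0 0.0 0.0
      vertex 0.0 0.0 12.0
    endloop
  endfacet
  facet normal -1.0000 0.0000 0.0000
    outer loop
      vertex 0.0 20.0 0.0
      vertex 0.0 0.0 12.0
      vertex 0.0 20.0 12.0
    endloop
  endfacet
endsolid part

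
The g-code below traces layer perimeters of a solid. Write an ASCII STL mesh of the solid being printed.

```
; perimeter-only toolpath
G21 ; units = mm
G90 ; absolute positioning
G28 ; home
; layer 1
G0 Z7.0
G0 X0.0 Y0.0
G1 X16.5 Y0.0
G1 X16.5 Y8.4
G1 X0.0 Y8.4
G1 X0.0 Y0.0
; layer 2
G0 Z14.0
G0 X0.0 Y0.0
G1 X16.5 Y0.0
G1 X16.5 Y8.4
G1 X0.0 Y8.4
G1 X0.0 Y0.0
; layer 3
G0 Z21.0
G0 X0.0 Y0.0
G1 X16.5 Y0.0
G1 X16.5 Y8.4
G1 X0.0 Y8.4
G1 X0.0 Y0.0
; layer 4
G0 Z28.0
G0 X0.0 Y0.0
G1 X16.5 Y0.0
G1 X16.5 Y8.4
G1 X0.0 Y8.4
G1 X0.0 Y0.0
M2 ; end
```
solid part
  facet normal 0.0000 0.0000 -1.0000
    outer loop
      vertex 16.5 8.4 0.0
      vertex 16.5 0.0 0.0
      vertex 0.0 0.0 0.0
    endloop
  endfacet
  facet normal 0.0000 0.0000 -1.0000
    outer loop
      vertex 0.0 8.4 0.0
      vertex 16.5 8.4 0.0
      vertex 0.0 0.0 0.0
    endloop
  endfacet
  facet normal 0.0000 0.0000 1.0000
    outer loop
      vertex 0.0 0.0 28.0
      vertex 16.5 0.0 28.0
      vertex 16.5 8.4 28.0
    endloop
  endfacet
  facet normal 0.0000 0.0000 1.0000
    outer loop
      vertex 0.0 0.0 28.0
      vertex 16.5 8.4 28.0
      vertex 0.0 8.4 28.0
    endloop
  endfacet
  facet normal 0.0000 -1.0000 0.0000
    outer loop
      vertex 0.0 0.0 0.0
      vertex 16.5 0.0 0.0
      vertex 16.5 0.0 28.0
    endloop
  endfacet
  facet normal 0.0000 -1.0000 0.0000
    outer loop
      vertex 0.0 0.0 0.0
      vertex 16.5 0.0 28.0
      vertex 0.0 0.0 28.0
    endloop
  endfacet
  facet normal 0.0000 1.0000 0.0000
    outer loop
      vertex 16.5 8.4 28.0
      vertex 16.5 8.4 0.0
      vertex 0.0 8.4 0.0
    endloop
  endfacet
  facet normal 0.0000 1.0000 0.0000
    outer loop
      vertex 0.0 8.4 28.0
      vertex 16.5 8.4 28.0
      vertex 0.0 8.4 0.0
    endloop
  endfacet
  facet normal -1.0000 0.0000 0.0000
    outer loop
      vertex 0.0 8.4 28.0
      vertex 0.0 8.4 0.0
      vertex 0.0 0.0 0.0
    endloop
  endfacet
  facet normal -1.0000 0.0000 0.0000
    outer loop
      vertex 0.0 0.0 28.0
      vertex 0.0 8.4 28.0
      vertex 0.0 0.0 0.0
    endloop
  endfacet
  facet normal 1.0000 0.0000 0.0000
    outer loop
      vertex 16.5 0.0 0.0
      vertex 16.5 8.4 0.0
      vertex 16.5 8.4 28.0
    endloop
  endfacet
  facet normal 1.0000 0.0000 0.0000
    outer loop
      vertex 16.5 0.0 0.0
      vertex 16.5 8.4 28.0
      vertex 16.5 0.0 28.0
    endloop
  endfacet
endsolid part

The G0 Z moves step by Δz≈7.0 mm. Every layer's G1 loop is the same polygon, so the solid is a straight extrusion of it from z=0 to z≈28. Closing with flat bottom and top caps and triangulating gives 12 facets — a rectangular box, roughly 16.5 × 8.4 mm footprint and 28 mm tall.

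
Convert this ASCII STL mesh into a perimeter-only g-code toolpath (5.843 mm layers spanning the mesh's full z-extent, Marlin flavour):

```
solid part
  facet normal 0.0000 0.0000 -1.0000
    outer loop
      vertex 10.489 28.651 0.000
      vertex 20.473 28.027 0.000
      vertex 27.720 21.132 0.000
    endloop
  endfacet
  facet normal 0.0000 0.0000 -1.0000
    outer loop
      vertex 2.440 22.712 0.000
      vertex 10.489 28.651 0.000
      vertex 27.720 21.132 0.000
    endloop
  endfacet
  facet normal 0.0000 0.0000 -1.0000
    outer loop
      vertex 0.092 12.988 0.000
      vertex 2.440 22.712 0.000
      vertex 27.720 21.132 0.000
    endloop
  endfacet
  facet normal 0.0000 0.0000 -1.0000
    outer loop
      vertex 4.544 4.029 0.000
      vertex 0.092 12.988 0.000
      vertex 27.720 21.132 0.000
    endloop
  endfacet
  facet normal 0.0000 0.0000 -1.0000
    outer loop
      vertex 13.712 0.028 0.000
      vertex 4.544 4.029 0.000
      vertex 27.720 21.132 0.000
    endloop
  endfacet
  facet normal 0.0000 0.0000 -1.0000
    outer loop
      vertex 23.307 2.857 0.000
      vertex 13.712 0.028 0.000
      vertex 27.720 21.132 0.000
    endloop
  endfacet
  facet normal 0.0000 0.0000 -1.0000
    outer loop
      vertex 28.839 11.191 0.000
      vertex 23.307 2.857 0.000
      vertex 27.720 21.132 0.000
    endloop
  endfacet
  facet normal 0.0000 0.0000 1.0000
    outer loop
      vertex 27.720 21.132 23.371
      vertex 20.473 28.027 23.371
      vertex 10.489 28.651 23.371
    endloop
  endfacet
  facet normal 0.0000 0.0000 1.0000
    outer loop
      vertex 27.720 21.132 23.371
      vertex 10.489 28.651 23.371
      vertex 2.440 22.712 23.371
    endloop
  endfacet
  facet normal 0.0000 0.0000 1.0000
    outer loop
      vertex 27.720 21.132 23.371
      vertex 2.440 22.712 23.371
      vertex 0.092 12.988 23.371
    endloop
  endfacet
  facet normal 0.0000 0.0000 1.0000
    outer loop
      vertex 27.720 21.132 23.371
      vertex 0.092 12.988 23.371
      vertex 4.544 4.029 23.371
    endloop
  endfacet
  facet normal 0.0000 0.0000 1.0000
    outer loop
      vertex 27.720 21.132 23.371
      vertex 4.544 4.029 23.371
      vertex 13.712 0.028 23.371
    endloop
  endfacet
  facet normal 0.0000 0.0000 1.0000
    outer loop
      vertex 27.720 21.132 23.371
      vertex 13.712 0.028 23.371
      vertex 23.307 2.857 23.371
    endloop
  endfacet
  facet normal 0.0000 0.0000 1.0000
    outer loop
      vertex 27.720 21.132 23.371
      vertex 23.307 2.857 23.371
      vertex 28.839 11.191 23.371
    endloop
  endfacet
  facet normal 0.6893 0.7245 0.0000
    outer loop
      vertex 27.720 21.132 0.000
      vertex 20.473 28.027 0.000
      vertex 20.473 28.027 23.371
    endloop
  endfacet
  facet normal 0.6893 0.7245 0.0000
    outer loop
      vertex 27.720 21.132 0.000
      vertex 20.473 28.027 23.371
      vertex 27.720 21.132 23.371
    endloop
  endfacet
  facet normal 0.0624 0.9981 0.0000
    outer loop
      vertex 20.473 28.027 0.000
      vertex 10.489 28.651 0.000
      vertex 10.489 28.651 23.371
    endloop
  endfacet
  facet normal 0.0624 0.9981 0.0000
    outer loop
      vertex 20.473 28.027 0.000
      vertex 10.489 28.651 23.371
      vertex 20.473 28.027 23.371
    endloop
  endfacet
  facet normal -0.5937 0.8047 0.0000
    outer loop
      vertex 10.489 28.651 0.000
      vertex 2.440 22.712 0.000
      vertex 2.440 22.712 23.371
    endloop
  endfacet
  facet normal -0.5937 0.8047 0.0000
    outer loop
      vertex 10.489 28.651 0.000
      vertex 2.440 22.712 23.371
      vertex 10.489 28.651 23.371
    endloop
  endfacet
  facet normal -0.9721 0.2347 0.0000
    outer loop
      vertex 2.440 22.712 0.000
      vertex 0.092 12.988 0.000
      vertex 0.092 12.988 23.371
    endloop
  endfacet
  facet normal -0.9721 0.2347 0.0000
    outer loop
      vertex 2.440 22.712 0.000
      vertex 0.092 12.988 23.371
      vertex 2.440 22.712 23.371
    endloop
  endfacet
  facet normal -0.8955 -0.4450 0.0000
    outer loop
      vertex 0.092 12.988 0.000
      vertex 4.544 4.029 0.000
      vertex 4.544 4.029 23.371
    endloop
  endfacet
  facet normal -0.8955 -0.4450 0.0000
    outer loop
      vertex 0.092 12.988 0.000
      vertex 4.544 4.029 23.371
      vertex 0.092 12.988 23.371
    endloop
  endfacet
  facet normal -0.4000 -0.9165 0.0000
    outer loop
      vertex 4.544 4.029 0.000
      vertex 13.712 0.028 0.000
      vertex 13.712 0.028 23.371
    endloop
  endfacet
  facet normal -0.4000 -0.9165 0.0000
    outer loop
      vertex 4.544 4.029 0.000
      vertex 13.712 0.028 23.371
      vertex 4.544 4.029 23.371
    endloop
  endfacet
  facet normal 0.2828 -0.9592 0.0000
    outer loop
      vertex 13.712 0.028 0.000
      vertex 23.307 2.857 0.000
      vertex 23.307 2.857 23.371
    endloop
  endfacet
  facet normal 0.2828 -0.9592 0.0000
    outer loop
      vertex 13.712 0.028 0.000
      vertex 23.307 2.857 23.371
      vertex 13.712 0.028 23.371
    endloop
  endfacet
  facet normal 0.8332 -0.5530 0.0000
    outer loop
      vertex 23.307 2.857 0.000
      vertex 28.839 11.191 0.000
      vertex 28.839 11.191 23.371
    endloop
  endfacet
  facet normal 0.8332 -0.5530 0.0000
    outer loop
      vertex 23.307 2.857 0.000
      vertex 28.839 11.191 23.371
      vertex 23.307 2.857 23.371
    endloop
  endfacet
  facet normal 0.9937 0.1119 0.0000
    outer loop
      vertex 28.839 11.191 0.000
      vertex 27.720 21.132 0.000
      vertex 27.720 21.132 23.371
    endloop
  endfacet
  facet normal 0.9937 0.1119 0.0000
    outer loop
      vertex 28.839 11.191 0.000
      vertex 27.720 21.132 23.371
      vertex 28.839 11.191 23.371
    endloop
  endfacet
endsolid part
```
; perimeter-only toolpath
G21 ; units = mm
G90 ; absolute positioning
G28 ; home
; layer 1
G0 Z5.843
G0 X27.720 Y21.132
G1 X20.473 Y28.027
G1 X10.489 Y28.651
G1 X2.440 Y22.712
G1 X0.092 Y12.988
G1 X4.544 Y4.029
G1 X13.712 Y0.028
G1 X23.307 Y2.857
G1 X28.839 Y11.191
G1 X27.720 Y21.132
; layer 2
G0 Z11.685
G0 X27.720 Y21.132
G1 X20.473 Y28.027
G1 X10.489 Y28.651
G1 X2.440 Y22.712
G1 X0.092 Y12.988
G1 X4.544 Y4.029
G1 X13.712 Y0.028
G1 X23.307 Y2.857
G1 X28.839 Y11.191
G1 X27.720 Y21.132
; layer 3
G0 Z17.528
G0 X27.720 Y21.132
G1 X20.473 Y28.027
G1 X10.489 Y28.651
G1 X2.440 Y22.712
G1 X0.092 Y12.988
G1 X4.544 Y4.029
G1 X13.712 Y0.028
G1 X23.307 Y2.857
G1 X28.839 Y11.191
G1 X27.720 Y21.132
; layer 4
G0 Z23.371
G0 X27.720 Y21.132
G1 X20.473 Y28.027
G1 X10.489 Y28.651
G1 X2.440 Y22.712
G1 X0.092 Y12.988
G1 X4.544 Y4.029
G1 X13.712 Y0.028
G1 X23.307 Y2.857
G1 X28.839 Y11.191
G1 X27.720 Y21.132
M2 ; end

The solid is a regular 9-sided prism (a cylinder approximated with 9 flat sides), circumscribed radius ≈ 14.6 mm, height ≈ 23.4 mm. Slicing at Δz = 5.843 mm — 4 equal slices spanning the solid's height, so layer i sits at z = i·h/4 — gives 4 non-empty perimeters. Each is a 9-segment closed polygon; G0 lifts to the layer z and rapids to the start vertex, then G1 traces the edges.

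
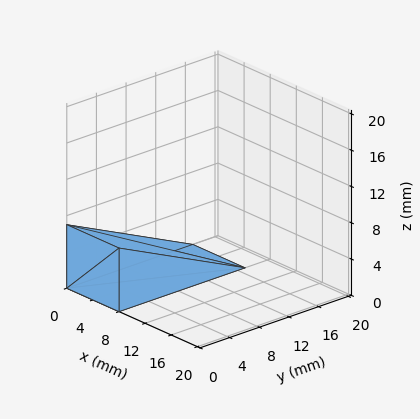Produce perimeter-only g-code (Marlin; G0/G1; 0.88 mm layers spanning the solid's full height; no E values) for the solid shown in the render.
Reading the render: the shape is a wedge (ramp): 8 × 17 mm base, rising to 7 mm along the y=0 edge and sloping linearly to z=0 at y=17 (dimensions read to the nearest mm from the axis ticks). For the g-code, the solid's height is divided into equal slices at the stated Δz and each level perimeter traced with G1 moves after a G0 lift.

; perimeter-only toolpath
G21 ; units = mm
G90 ; absolute positioning
G28 ; home
; layer 1
G0 Z0.88
G0 X0.00 Y0.00
G1 X8.00 Y0.00
G1 X8.00 Y14.88
G1 X0.00 Y14.88
G1 X0.00 Y0.00
; layer 2
G0 Z1.75
G0 X0.00 Y0.00
G1 X8.00 Y0.00
G1 X8.00 Y12.75
G1 X0.00 Y12.75
G1 X0.00 Y0.00
; layer 3
G0 Z2.62
G0 X0.00 Y0.00
G1 X8.00 Y0.00
G1 X8.00 Y10.62
G1 X0.00 Y10.62
G1 X0.00 Y0.00
; layer 4
G0 Z3.50
G0 X0.00 Y0.00
G1 X8.00 Y0.00
G1 X8.00 Y8.50
G1 X0.00 Y8.50
G1 X0.00 Y0.00
; layer 5
G0 Z4.38
G0 X0.00 Y0.00
G1 X8.00 Y0.00
G1 X8.00 Y6.38
G1 X0.00 Y6.38
G1 X0.00 Y0.00
; layer 6
G0 Z5.25
G0 X0.00 Y0.00
G1 X8.00 Y0.00
G1 X8.00 Y4.25
G1 X0.00 Y4.25
G1 X0.00 Y0.00
; layer 7
G0 Z6.12
G0 X0.00 Y0.00
G1 X8.00 Y0.00
G1 X8.00 Y2.12
G1 X0.00 Y2.12
G1 X0.00 Y0.00
M2 ; end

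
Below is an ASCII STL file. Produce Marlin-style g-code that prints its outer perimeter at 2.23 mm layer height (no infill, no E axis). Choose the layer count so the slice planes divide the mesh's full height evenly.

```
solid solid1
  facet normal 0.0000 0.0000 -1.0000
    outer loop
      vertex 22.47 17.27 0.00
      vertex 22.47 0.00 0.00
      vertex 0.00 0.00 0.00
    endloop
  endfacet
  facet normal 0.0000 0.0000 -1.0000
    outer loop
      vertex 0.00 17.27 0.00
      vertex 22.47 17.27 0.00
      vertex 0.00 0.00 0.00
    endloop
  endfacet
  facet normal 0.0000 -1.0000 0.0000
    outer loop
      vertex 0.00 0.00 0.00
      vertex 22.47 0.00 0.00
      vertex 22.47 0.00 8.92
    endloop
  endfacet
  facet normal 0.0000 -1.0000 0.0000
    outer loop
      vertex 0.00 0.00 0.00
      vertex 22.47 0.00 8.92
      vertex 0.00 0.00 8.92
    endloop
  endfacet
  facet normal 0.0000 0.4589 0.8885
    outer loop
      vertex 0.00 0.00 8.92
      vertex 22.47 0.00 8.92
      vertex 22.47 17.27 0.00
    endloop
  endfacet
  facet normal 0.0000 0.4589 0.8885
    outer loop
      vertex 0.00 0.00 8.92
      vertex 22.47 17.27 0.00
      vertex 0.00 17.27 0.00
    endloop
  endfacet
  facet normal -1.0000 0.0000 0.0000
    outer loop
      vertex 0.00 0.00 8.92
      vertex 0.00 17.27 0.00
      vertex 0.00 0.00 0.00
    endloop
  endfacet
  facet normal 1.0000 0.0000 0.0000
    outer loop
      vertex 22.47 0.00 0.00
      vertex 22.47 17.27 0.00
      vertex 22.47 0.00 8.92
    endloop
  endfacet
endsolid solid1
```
; perimeter-only toolpath
G21 ; units = mm
G90 ; absolute positioning
G28 ; home
; layer 1
G0 Z2.23
G0 X0.00 Y0.00
G1 X22.47 Y0.00
G1 X22.47 Y12.95
G1 X0.00 Y12.95
G1 X0.00 Y0.00
; layer 2
G0 Z4.46
G0 X0.00 Y0.00
G1 X22.47 Y0.00
G1 X22.47 Y8.63
G1 X0.00 Y8.63
G1 X0.00 Y0.00
; layer 3
G0 Z6.69
G0 X0.00 Y0.00
G1 X22.47 Y0.00
G1 X22.47 Y4.32
G1 X0.00 Y4.32
G1 X0.00 Y0.00
M2 ; end

The solid is a wedge (ramp): 22.5 × 17.3 mm base, rising to 8.92 mm along the y=0 edge and sloping linearly to z=0 at y=17.3. Slicing at Δz = 2.23 mm — 4 equal slices spanning the solid's height, so layer i sits at z = i·h/4 — gives 3 non-empty perimeters. Each is a 4-segment closed polygon; G0 lifts to the layer z and rapids to the start vertex, then G1 traces the edges. The cross-section shrinks linearly with z (the slice at the apex is degenerate and omitted).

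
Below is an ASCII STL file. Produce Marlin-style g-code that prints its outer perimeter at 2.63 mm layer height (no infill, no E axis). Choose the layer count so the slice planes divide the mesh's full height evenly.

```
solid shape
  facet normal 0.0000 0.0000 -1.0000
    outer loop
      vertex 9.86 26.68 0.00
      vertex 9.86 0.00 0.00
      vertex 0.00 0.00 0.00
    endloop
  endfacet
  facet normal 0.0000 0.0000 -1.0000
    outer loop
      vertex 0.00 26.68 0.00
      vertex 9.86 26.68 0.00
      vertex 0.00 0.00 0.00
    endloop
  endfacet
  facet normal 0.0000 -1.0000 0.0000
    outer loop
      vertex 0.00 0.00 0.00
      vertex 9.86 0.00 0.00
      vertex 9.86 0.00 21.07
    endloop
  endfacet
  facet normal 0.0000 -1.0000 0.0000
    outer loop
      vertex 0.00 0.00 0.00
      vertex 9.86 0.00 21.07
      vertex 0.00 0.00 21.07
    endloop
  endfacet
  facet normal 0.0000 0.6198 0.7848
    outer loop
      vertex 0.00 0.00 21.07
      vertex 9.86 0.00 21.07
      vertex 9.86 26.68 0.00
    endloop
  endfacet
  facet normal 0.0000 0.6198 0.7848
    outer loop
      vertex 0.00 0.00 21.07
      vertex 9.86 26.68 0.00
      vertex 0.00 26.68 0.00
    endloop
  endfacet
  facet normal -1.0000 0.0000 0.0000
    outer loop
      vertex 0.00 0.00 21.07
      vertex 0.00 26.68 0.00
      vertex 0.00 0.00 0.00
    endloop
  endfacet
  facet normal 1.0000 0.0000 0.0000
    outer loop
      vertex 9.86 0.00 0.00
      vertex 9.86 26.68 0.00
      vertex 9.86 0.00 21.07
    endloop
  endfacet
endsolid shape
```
; perimeter-only toolpath
G21 ; units = mm
G90 ; absolute positioning
G28 ; home
; layer 1
G0 Z2.63
G0 X0.00 Y0.00
G1 X9.86 Y0.00
G1 X9.86 Y23.34
G1 X0.00 Y23.34
G1 X0.00 Y0.00
; layer 2
G0 Z5.27
G0 X0.00 Y0.00
G1 X9.86 Y0.00
G1 X9.86 Y20.01
G1 X0.00 Y20.01
G1 X0.00 Y0.00
; layer 3
G0 Z7.90
G0 X0.00 Y0.00
G1 X9.86 Y0.00
G1 X9.86 Y16.68
G1 X0.00 Y16.68
G1 X0.00 Y0.00
; layer 4
G0 Z10.54
G0 X0.00 Y0.00
G1 X9.86 Y0.00
G1 X9.86 Y13.34
G1 X0.00 Y13.34
G1 X0.00 Y0.00
; layer 5
G0 Z13.17
G0 X0.00 Y0.00
G1 X9.86 Y0.00
G1 X9.86 Y10.00
G1 X0.00 Y10.00
G1 X0.00 Y0.00
; layer 6
G0 Z15.80
G0 X0.00 Y0.00
G1 X9.86 Y0.00
G1 X9.86 Y6.67
G1 X0.00 Y6.67
G1 X0.00 Y0.00
; layer 7
G0 Z18.44
G0 X0.00 Y0.00
G1 X9.86 Y0.00
G1 X9.86 Y3.33
G1 X0.00 Y3.33
G1 X0.00 Y0.00
M2 ; end

The solid is a wedge (ramp): 9.86 × 26.7 mm base, rising to 21.1 mm along the y=0 edge and sloping linearly to z=0 at y=26.7. Slicing at Δz = 2.63 mm — 8 equal slices spanning the solid's height, so layer i sits at z = i·h/8 — gives 7 non-empty perimeters. Each is a 4-segment closed polygon; G0 lifts to the layer z and rapids to the start vertex, then G1 traces the edges. The cross-section shrinks linearly with z (the slice at the apex is degenerate and omitted).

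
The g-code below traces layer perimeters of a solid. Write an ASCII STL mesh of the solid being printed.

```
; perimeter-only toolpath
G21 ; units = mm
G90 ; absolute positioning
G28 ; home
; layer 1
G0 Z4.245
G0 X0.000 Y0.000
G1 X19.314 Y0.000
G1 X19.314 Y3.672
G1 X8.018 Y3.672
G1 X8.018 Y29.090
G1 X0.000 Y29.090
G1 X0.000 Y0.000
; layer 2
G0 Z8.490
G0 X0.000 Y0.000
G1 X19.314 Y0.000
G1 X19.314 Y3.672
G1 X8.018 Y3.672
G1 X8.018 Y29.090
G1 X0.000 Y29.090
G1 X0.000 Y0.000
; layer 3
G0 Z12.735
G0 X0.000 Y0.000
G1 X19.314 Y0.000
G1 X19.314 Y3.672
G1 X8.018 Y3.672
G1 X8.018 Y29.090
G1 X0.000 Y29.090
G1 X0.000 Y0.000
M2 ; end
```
solid part
  facet normal 0.0000 0.0000 -1.0000
    outer loop
      vertex 19.314 3.672 0.000
      vertex 19.314 0.000 0.000
      vertex 0.000 0.000 0.000
    endloop
  endfacet
  facet normal 0.0000 0.0000 -1.0000
    outer loop
      vertex 8.018 3.672 0.000
      vertex 19.314 3.672 0.000
      vertex 0.000 0.000 0.000
    endloop
  endfacet
  facet normal 0.0000 0.0000 -1.0000
    outer loop
      vertex 8.018 29.090 0.000
      vertex 8.018 3.672 0.000
      vertex 0.000 0.000 0.000
    endloop
  endfacet
  facet normal 0.0000 0.0000 -1.0000
    outer loop
      vertex 0.000 29.090 0.000
      vertex 8.018 29.090 0.000
      vertex 0.000 0.000 0.000
    endloop
  endfacet
  facet normal 0.0000 0.0000 1.0000
    outer loop
      vertex 0.000 0.000 12.735
      vertex 19.314 0.000 12.735
      vertex 19.314 3.672 12.735
    endloop
  endfacet
  facet normal 0.0000 0.0000 1.0000
    outer loop
      vertex 0.000 0.000 12.735
      vertex 19.314 3.672 12.735
      vertex 8.018 3.672 12.735
    endloop
  endfacet
  facet normal 0.0000 0.0000 1.0000
    outer loop
      vertex 0.000 0.000 12.735
      vertex 8.018 3.672 12.735
      vertex 8.018 29.090 12.735
    endloop
  endfacet
  facet normal 0.0000 0.0000 1.0000
    outer loop
      vertex 0.000 0.000 12.735
      vertex 8.018 29.090 12.735
      vertex 0.000 29.090 12.735
    endloop
  endfacet
  facet normal 0.0000 -1.0000 0.0000
    outer loop
      vertex 0.000 0.000 0.000
      vertex 19.314 0.000 0.000
      vertex 19.314 0.000 12.735
    endloop
  endfacet
  facet normal 0.0000 -1.0000 0.0000
    outer loop
      vertex 0.000 0.000 0.000
      vertex 19.314 0.000 12.735
      vertex 0.000 0.000 12.735
    endloop
  endfacet
  facet normal 1.0000 0.0000 0.0000
    outer loop
      vertex 19.314 0.000 0.000
      vertex 19.314 3.672 0.000
      vertex 19.314 3.672 12.735
    endloop
  endfacet
  facet normal 1.0000 0.0000 0.0000
    outer loop
      vertex 19.314 0.000 0.000
      vertex 19.314 3.672 12.735
      vertex 19.314 0.000 12.735
    endloop
  endfacet
  facet normal 0.0000 1.0000 0.0000
    outer loop
      vertex 19.314 3.672 0.000
      vertex 8.018 3.672 0.000
      vertex 8.018 3.672 12.735
    endloop
  endfacet
  facet normal 0.0000 1.0000 0.0000
    outer loop
      vertex 19.314 3.672 0.000
      vertex 8.018 3.672 12.735
      vertex 19.314 3.672 12.735
    endloop
  endfacet
  facet normal 1.0000 0.0000 0.0000
    outer loop
      vertex 8.018 3.672 0.000
      vertex 8.018 29.090 0.000
      vertex 8.018 29.090 12.735
    endloop
  endfacet
  facet normal 1.0000 0.0000 0.0000
    outer loop
      vertex 8.018 3.672 0.000
      vertex 8.018 29.090 12.735
      vertex 8.018 3.672 12.735
    endloop
  endfacet
  facet normal 0.0000 1.0000 0.0000
    outer loop
      vertex 8.018 29.090 0.000
      vertex 0.000 29.090 0.000
      vertex 0.000 29.090 12.735
    endloop
  endfacet
  facet normal 0.0000 1.0000 0.0000
    outer loop
      vertex 8.018 29.090 0.000
      vertex 0.000 29.090 12.735
      vertex 8.018 29.090 12.735
    endloop
  endfacet
  facet normal -1.0000 0.0000 0.0000
    outer loop
      vertex 0.000 29.090 0.000
      vertex 0.000 0.000 0.000
      vertex 0.000 0.000 12.735
    endloop
  endfacet
  facet normal -1.0000 0.0000 0.0000
    outer loop
      vertex 0.000 29.090 0.000
      vertex 0.000 0.000 12.735
      vertex 0.000 29.090 12.735
    endloop
  endfacet
endsolid part

The G0 Z moves step by Δz≈4.245 mm. Every layer's G1 loop is the same polygon, so the solid is a straight extrusion of it from z=0 to z≈12.7. Closing with flat bottom and top caps and triangulating gives 20 facets — an L-shaped prism: outer 19.3 × 29.1 mm, arm thicknesses ≈ 3.67 mm (horizontal) and 8.02 mm (vertical), extruded 12.7 mm in z.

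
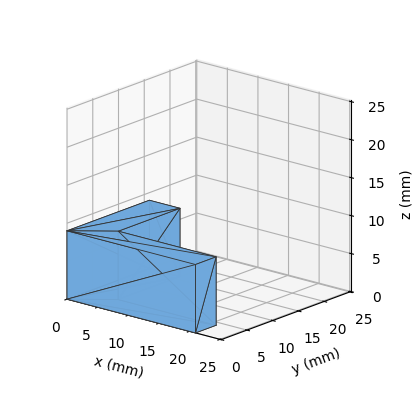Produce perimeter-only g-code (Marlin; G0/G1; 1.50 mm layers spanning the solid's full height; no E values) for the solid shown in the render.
Reading the render: the shape is an L-shaped prism: outer 21 × 16 mm, arm thicknesses ≈ 4 mm (horizontal) and 5 mm (vertical), extruded 9 mm in z (dimensions read to the nearest mm from the axis ticks). For the g-code, the solid's height is divided into equal slices at the stated Δz and each level perimeter traced with G1 moves after a G0 lift.

; perimeter-only toolpath
G21 ; units = mm
G90 ; absolute positioning
G28 ; home
; layer 1
G0 Z1.50
G0 X0.00 Y0.00
G1 X21.00 Y0.00
G1 X21.00 Y4.00
G1 X5.00 Y4.00
G1 X5.00 Y16.00
G1 X0.00 Y16.00
G1 X0.00 Y0.00
; layer 2
G0 Z3.00
G0 X0.00 Y0.00
G1 X21.00 Y0.00
G1 X21.00 Y4.00
G1 X5.00 Y4.00
G1 X5.00 Y16.00
G1 X0.00 Y16.00
G1 X0.00 Y0.00
; layer 3
G0 Z4.50
G0 X0.00 Y0.00
G1 X21.00 Y0.00
G1 X21.00 Y4.00
G1 X5.00 Y4.00
G1 X5.00 Y16.00
G1 X0.00 Y16.00
G1 X0.00 Y0.00
; layer 4
G0 Z6.00
G0 X0.00 Y0.00
G1 X21.00 Y0.00
G1 X21.00 Y4.00
G1 X5.00 Y4.00
G1 X5.00 Y16.00
G1 X0.00 Y16.00
G1 X0.00 Y0.00
; layer 5
G0 Z7.50
G0 X0.00 Y0.00
G1 X21.00 Y0.00
G1 X21.00 Y4.00
G1 X5.00 Y4.00
G1 X5.00 Y16.00
G1 X0.00 Y16.00
G1 X0.00 Y0.00
; layer 6
G0 Z9.00
G0 X0.00 Y0.00
G1 X21.00 Y0.00
G1 X21.00 Y4.00
G1 X5.00 Y4.00
G1 X5.00 Y16.00
G1 X0.00 Y16.00
G1 X0.00 Y0.00
M2 ; end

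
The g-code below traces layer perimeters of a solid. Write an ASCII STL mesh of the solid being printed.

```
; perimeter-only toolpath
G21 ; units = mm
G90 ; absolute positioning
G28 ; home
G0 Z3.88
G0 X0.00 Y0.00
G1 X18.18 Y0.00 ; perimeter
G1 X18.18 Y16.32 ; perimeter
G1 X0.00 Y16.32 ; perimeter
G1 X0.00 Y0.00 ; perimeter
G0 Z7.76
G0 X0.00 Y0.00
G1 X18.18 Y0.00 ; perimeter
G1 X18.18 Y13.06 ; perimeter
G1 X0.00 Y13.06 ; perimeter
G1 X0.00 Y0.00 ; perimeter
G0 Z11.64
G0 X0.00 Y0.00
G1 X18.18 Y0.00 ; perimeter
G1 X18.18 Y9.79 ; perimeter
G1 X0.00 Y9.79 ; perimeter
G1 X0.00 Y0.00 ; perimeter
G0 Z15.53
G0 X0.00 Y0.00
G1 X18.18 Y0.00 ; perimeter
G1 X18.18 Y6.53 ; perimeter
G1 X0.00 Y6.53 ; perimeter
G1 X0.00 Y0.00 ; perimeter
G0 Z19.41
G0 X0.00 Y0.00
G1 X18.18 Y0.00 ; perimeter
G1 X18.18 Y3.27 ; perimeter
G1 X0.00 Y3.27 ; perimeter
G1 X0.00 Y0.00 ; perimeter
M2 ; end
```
solid part
  facet normal 0.0000 0.0000 -1.0000
    outer loop
      vertex 18.18 19.59 0.00
      vertex 18.18 0.00 0.00
      vertex 0.00 0.00 0.00
    endloop
  endfacet
  facet normal 0.0000 0.0000 -1.0000
    outer loop
      vertex 0.00 19.59 0.00
      vertex 18.18 19.59 0.00
      vertex 0.00 0.00 0.00
    endloop
  endfacet
  facet normal 0.0000 -1.0000 0.0000
    outer loop
      vertex 0.00 0.00 0.00
      vertex 18.18 0.00 0.00
      vertex 18.18 0.00 23.29
    endloop
  endfacet
  facet normal 0.0000 -1.0000 0.0000
    outer loop
      vertex 0.00 0.00 0.00
      vertex 18.18 0.00 23.29
      vertex 0.00 0.00 23.29
    endloop
  endfacet
  facet normal 0.0000 0.7653 0.6437
    outer loop
      vertex 0.00 0.00 23.29
      vertex 18.18 0.00 23.29
      vertex 18.18 19.59 0.00
    endloop
  endfacet
  facet normal 0.0000 0.7653 0.6437
    outer loop
      vertex 0.00 0.00 23.29
      vertex 18.18 19.59 0.00
      vertex 0.00 19.59 0.00
    endloop
  endfacet
  facet normal -1.0000 0.0000 0.0000
    outer loop
      vertex 0.00 0.00 23.29
      vertex 0.00 19.59 0.00
      vertex 0.00 0.00 0.00
    endloop
  endfacet
  facet normal 1.0000 0.0000 0.0000
    outer loop
      vertex 18.18 0.00 0.00
      vertex 18.18 19.59 0.00
      vertex 18.18 0.00 23.29
    endloop
  endfacet
endsolid part

The G0 Z moves step by Δz≈3.88 mm. The G1 loops shrink linearly with z, so the solid tapers from its base footprint up to z≈23.3. Closing with a flat bottom cap and the tapered top and triangulating gives 8 facets — a wedge (ramp): 18.2 × 19.6 mm base, rising to 23.3 mm along the y=0 edge and sloping linearly to z=0 at y=19.6.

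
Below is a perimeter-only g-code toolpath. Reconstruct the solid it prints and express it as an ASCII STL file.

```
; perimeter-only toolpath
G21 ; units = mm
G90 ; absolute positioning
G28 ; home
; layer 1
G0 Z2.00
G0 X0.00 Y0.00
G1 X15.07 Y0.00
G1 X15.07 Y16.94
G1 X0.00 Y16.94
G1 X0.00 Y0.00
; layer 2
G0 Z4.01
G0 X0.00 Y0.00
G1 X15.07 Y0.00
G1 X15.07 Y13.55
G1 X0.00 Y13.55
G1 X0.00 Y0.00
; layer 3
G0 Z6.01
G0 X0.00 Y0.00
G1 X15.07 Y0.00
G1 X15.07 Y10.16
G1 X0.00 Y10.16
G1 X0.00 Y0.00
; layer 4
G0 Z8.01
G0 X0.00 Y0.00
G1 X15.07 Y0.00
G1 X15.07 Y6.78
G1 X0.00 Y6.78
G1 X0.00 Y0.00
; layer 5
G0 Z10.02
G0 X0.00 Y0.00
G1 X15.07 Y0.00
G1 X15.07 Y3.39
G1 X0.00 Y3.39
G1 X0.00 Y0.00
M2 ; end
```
solid part
  facet normal 0.0000 0.0000 -1.0000
    outer loop
      vertex 15.07 20.33 0.00
      vertex 15.07 0.00 0.00
      vertex 0.00 0.00 0.00
    endloop
  endfacet
  facet normal 0.0000 0.0000 -1.0000
    outer loop
      vertex 0.00 20.33 0.00
      vertex 15.07 20.33 0.00
      vertex 0.00 0.00 0.00
    endloop
  endfacet
  facet normal 0.0000 -1.0000 0.0000
    outer loop
      vertex 0.00 0.00 0.00
      vertex 15.07 0.00 0.00
      vertex 15.07 0.00 12.02
    endloop
  endfacet
  facet normal 0.0000 -1.0000 0.0000
    outer loop
      vertex 0.00 0.00 0.00
      vertex 15.07 0.00 12.02
      vertex 0.00 0.00 12.02
    endloop
  endfacet
  facet normal 0.0000 0.5089 0.8608
    outer loop
      vertex 0.00 0.00 12.02
      vertex 15.07 0.00 12.02
      vertex 15.07 20.33 0.00
    endloop
  endfacet
  facet normal 0.0000 0.5089 0.8608
    outer loop
      vertex 0.00 0.00 12.02
      vertex 15.07 20.33 0.00
      vertex 0.00 20.33 0.00
    endloop
  endfacet
  facet normal -1.0000 0.0000 0.0000
    outer loop
      vertex 0.00 0.00 12.02
      vertex 0.00 20.33 0.00
      vertex 0.00 0.00 0.00
    endloop
  endfacet
  facet normal 1.0000 0.0000 0.0000
    outer loop
      vertex 15.07 0.00 0.00
      vertex 15.07 20.33 0.00
      vertex 15.07 0.00 12.02
    endloop
  endfacet
endsolid part

The G0 Z moves step by Δz≈2.00 mm. The G1 loops shrink linearly with z, so the solid tapers from its base footprint up to z≈12. Closing with a flat bottom cap and the tapered top and triangulating gives 8 facets — a wedge (ramp): 15.1 × 20.3 mm base, rising to 12 mm along the y=0 edge and sloping linearly to z=0 at y=20.3.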